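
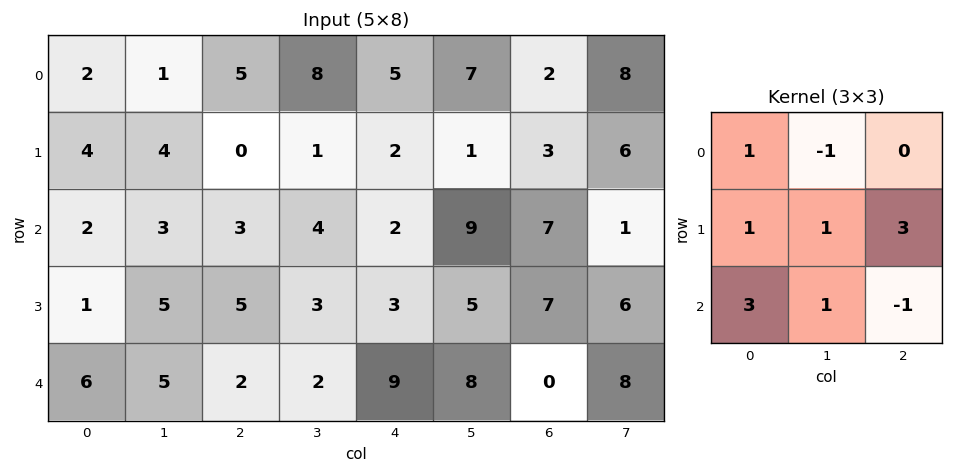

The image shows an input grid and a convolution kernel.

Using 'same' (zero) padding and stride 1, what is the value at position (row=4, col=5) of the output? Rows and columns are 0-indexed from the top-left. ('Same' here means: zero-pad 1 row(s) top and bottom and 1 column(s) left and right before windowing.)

The receptive field on the zero-padded input at this output position is [3 5 7 / 9 8 0 / 0 0 0]. Elementwise product with the kernel and sum: 3·1 + 5·-1 + 9·1 + 8·1 + 0·3 + 0·3 + 0·1 + 0·-1.

15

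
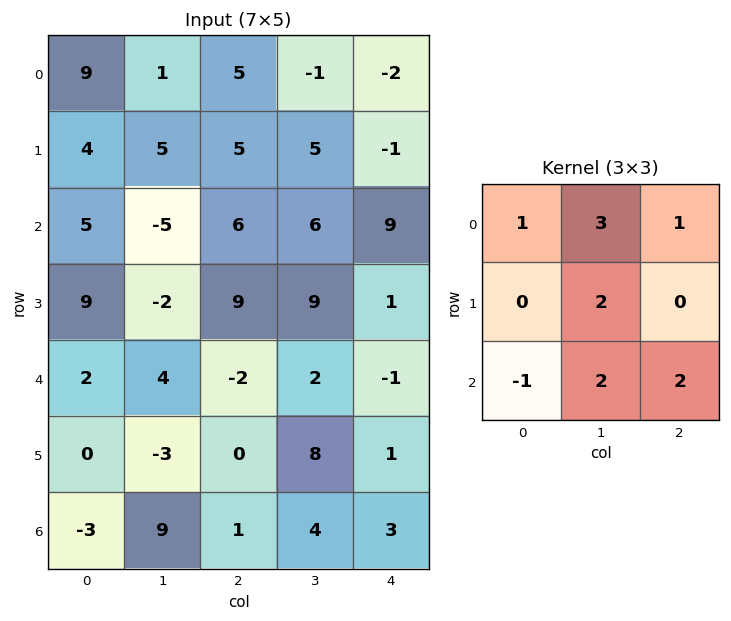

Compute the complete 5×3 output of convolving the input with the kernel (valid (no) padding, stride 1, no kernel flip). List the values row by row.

Output[0,0]: The receptive field on the input at this output position is [9 1 5 / 4 5 5 / 5 -5 6]. Elementwise product with the kernel and sum: 9·1 + 1·3 + 5·1 + 5·2 + 5·-1 + -5·2 + 6·2.
Output[0,1]: The receptive field on the input at this output position is [1 5 -1 / 5 5 5 / -5 6 6]. Elementwise product with the kernel and sum: 1·1 + 5·3 + -1·1 + 5·2 + -5·-1 + 6·2 + 6·2.

24 54 34
19 75 42
-6 33 55
14 49 59
29 1 32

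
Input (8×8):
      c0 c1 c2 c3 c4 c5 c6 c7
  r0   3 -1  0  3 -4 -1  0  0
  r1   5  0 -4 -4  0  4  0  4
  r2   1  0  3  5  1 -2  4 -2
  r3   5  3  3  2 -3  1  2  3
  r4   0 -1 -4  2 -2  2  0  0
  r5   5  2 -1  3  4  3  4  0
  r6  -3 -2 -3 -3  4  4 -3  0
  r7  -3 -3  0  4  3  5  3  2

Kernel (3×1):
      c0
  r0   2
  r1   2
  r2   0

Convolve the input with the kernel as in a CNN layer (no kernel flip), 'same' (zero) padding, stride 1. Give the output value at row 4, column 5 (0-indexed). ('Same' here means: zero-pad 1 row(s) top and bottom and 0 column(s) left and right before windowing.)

The receptive field on the zero-padded input at this output position is [1 / 2 / 3]. Elementwise product with the kernel and sum: 1·2 + 2·2.

6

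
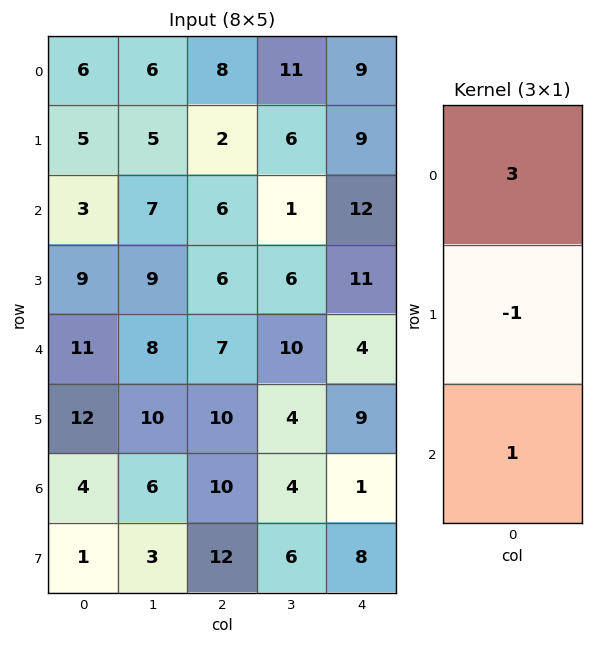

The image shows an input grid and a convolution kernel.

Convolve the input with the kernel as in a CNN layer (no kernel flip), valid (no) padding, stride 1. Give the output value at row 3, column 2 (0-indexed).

21

The receptive field on the input at this output position is [6 / 7 / 10]. Elementwise product with the kernel and sum: 6·3 + 7·-1 + 10·1.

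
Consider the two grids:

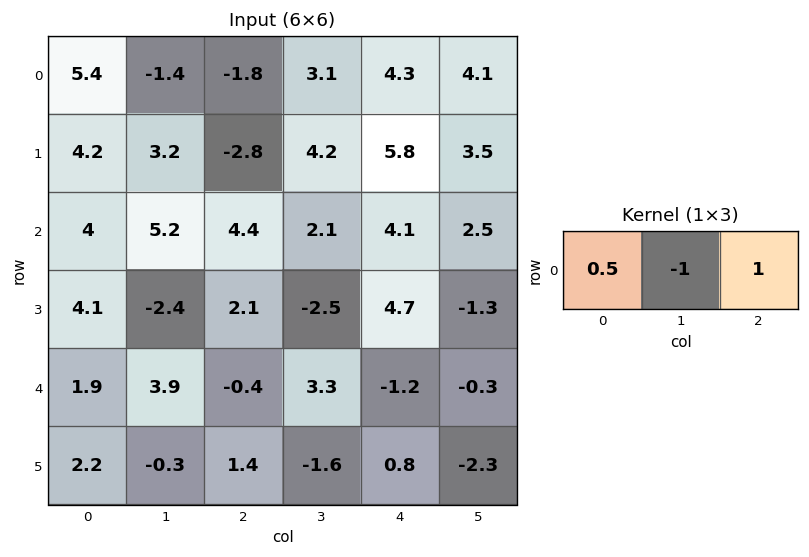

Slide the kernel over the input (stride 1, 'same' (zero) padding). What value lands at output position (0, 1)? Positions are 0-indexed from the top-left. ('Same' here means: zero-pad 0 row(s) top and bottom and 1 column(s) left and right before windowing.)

The receptive field on the zero-padded input at this output position is [5.4 -1.4 -1.8]. Elementwise product with the kernel and sum: 5.4·0.5 + -1.4·-1 + -1.8·1.

2.3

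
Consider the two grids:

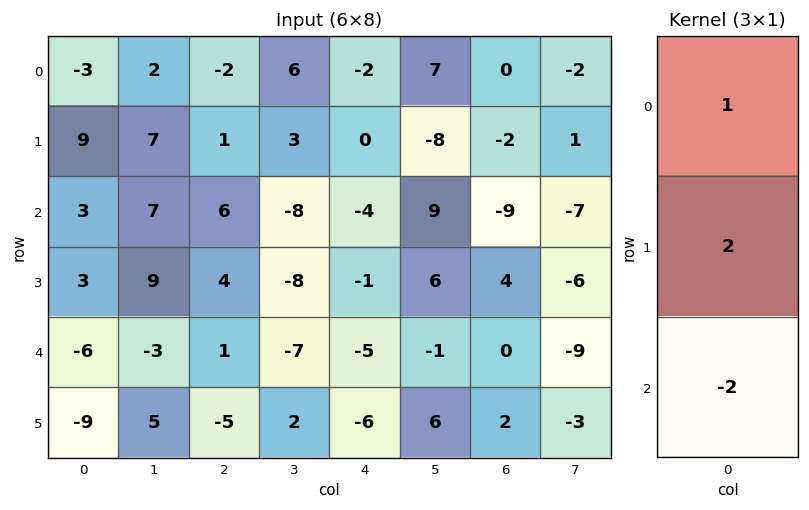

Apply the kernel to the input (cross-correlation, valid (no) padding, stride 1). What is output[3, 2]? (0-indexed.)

The receptive field on the input at this output position is [4 / 1 / -5]. Elementwise product with the kernel and sum: 4·1 + 1·2 + -5·-2.

16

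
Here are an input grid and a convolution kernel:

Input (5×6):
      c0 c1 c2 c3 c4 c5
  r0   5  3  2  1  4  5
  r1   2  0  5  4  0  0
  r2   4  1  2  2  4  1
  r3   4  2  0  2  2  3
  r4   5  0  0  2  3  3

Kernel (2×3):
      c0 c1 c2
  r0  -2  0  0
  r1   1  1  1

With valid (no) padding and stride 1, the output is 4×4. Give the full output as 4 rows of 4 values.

-3 3 5 2
3 5 -2 -1
-2 2 0 3
-3 -2 5 4

Output[0,0]: The receptive field on the input at this output position is [5 3 2 / 2 0 5]. Elementwise product with the kernel and sum: 5·-2 + 2·1 + 0·1 + 5·1.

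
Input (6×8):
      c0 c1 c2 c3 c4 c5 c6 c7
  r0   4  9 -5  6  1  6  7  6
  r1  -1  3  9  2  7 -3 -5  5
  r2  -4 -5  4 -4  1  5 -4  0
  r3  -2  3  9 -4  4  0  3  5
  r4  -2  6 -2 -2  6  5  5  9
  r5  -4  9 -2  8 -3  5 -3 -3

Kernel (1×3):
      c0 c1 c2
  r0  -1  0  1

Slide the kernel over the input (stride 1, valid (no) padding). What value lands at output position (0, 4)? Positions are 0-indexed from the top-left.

6

The receptive field on the input at this output position is [1 6 7]. Elementwise product with the kernel and sum: 1·-1 + 7·1.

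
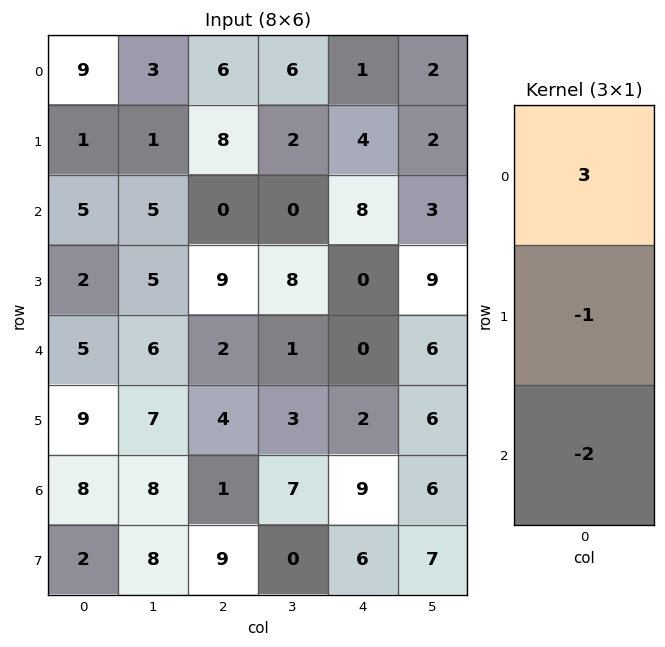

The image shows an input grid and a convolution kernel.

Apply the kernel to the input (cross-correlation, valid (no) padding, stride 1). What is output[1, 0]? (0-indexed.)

-6

The receptive field on the input at this output position is [1 / 5 / 2]. Elementwise product with the kernel and sum: 1·3 + 5·-1 + 2·-2.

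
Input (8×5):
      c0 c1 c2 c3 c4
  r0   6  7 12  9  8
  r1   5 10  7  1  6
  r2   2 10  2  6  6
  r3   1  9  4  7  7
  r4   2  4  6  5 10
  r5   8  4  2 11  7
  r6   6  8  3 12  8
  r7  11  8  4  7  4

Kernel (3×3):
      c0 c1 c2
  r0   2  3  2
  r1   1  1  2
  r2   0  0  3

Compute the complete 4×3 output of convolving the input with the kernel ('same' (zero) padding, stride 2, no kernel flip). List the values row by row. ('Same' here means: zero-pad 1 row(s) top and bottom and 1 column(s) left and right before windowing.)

50 40 17
84 88 32
43 97 50
78 92 63

Output[0,0]: The receptive field on the zero-padded input at this output position is [0 0 0 / 0 6 7 / 0 5 10]. Elementwise product with the kernel and sum: 0·2 + 0·3 + 0·2 + 0·1 + 6·1 + 7·2 + 10·3.
Output[0,1]: The receptive field on the zero-padded input at this output position is [0 0 0 / 7 12 9 / 10 7 1]. Elementwise product with the kernel and sum: 0·2 + 0·3 + 0·2 + 7·1 + 12·1 + 9·2 + 1·3.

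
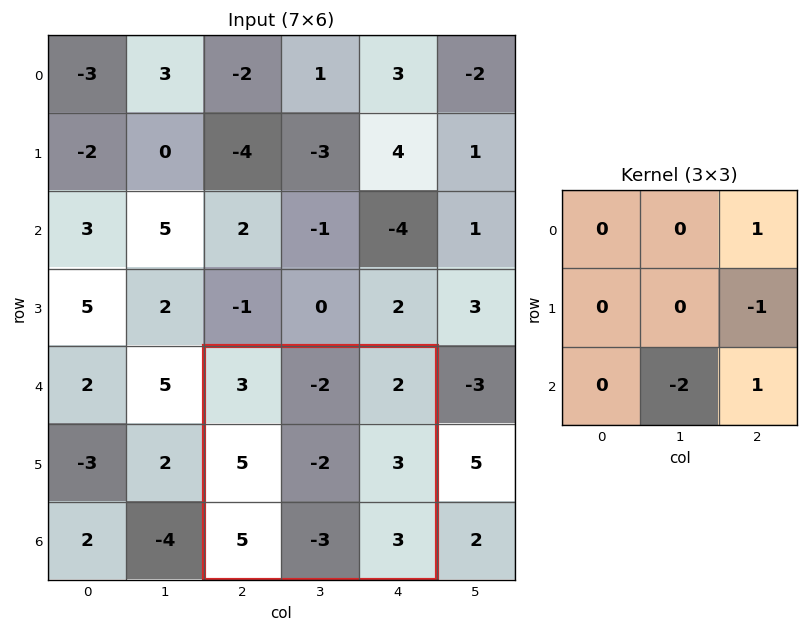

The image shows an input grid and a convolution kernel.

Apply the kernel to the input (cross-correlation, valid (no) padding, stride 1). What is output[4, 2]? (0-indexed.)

8

The receptive field on the input at this output position is [3 -2 2 / 5 -2 3 / 5 -3 3]. Elementwise product with the kernel and sum: 2·1 + 3·-1 + -3·-2 + 3·1.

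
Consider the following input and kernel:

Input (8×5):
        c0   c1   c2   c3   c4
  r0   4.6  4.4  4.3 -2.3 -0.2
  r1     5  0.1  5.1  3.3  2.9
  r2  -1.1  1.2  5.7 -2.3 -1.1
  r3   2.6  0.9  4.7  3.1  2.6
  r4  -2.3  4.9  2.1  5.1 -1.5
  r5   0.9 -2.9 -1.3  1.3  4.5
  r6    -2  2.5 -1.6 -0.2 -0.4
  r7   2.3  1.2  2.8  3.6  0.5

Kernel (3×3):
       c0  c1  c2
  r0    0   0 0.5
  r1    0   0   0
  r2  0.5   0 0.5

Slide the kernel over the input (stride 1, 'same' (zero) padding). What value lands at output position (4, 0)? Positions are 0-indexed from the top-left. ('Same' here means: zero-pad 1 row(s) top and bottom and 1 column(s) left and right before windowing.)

The receptive field on the zero-padded input at this output position is [0 2.6 0.9 / 0 -2.3 4.9 / 0 0.9 -2.9]. Elementwise product with the kernel and sum: 0.9·0.5 + 0·0.5 + -2.9·0.5.

-1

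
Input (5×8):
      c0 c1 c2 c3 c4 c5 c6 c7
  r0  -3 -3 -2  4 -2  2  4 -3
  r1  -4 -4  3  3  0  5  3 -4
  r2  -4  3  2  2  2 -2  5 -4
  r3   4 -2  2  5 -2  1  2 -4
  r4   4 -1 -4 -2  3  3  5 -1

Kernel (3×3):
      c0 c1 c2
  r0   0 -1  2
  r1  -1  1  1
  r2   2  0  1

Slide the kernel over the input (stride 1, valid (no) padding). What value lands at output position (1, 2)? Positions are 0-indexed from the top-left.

The receptive field on the input at this output position is [3 3 0 / 2 2 2 / 2 5 -2]. Elementwise product with the kernel and sum: 3·-1 + 0·2 + 2·-1 + 2·1 + 2·1 + 2·2 + -2·1.

1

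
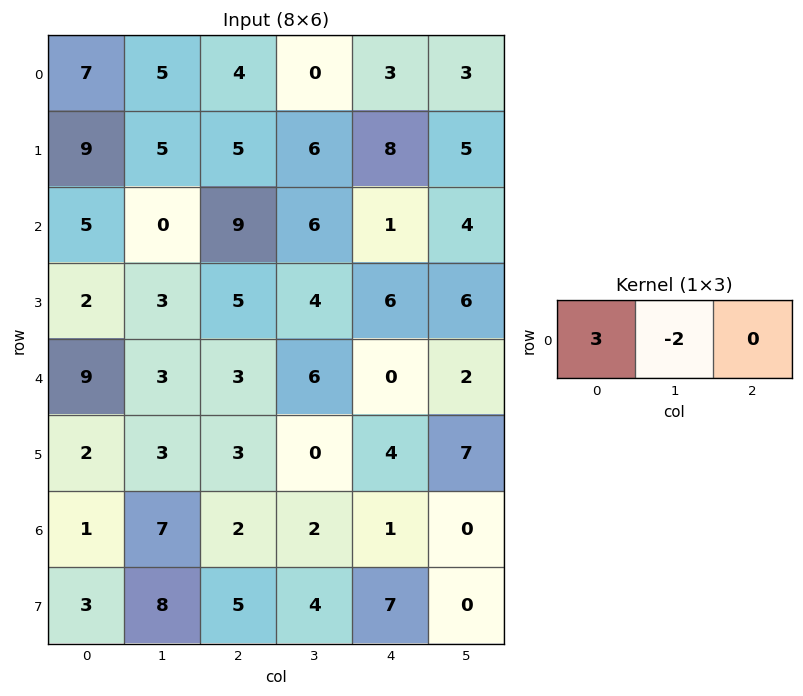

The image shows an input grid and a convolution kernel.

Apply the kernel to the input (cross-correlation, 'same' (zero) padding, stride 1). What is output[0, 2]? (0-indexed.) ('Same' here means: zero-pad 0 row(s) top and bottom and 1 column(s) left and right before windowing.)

The receptive field on the zero-padded input at this output position is [5 4 0]. Elementwise product with the kernel and sum: 5·3 + 4·-2.

7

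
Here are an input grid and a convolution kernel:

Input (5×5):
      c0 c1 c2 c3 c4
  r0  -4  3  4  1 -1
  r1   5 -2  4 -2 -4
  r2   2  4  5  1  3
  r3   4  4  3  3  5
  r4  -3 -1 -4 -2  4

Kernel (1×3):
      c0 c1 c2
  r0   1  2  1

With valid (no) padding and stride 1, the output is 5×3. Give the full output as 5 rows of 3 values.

6 12 5
5 4 -4
15 15 10
15 13 14
-9 -11 -4

Output[0,0]: The receptive field on the input at this output position is [-4 3 4]. Elementwise product with the kernel and sum: -4·1 + 3·2 + 4·1.
Output[0,1]: The receptive field on the input at this output position is [3 4 1]. Elementwise product with the kernel and sum: 3·1 + 4·2 + 1·1.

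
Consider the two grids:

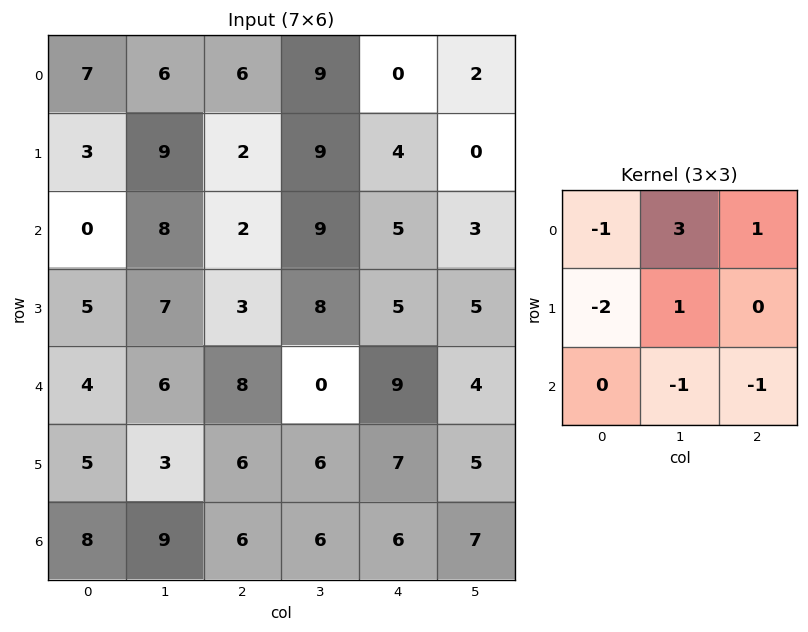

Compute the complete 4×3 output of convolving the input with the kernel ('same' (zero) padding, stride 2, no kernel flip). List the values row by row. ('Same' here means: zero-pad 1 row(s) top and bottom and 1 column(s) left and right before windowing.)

Output[0,0]: The receptive field on the zero-padded input at this output position is [0 0 0 / 0 7 6 / 0 3 9]. Elementwise product with the kernel and sum: 0·-1 + 0·3 + 0·1 + 0·-2 + 7·1 + 3·-1 + 9·-1.

-5 -17 -22
6 -19 -20
18 -6 9
26 9 14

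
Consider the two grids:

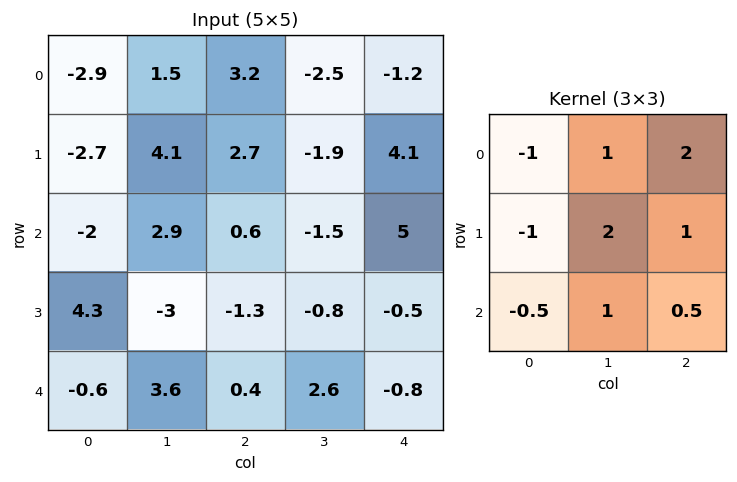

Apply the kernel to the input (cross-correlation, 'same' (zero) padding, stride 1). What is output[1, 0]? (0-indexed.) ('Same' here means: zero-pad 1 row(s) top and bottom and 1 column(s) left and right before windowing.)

The receptive field on the zero-padded input at this output position is [0 -2.9 1.5 / 0 -2.7 4.1 / 0 -2 2.9]. Elementwise product with the kernel and sum: 0·-1 + -2.9·1 + 1.5·2 + 0·-1 + -2.7·2 + 4.1·1 + 0·-0.5 + -2·1 + 2.9·0.5.

-1.75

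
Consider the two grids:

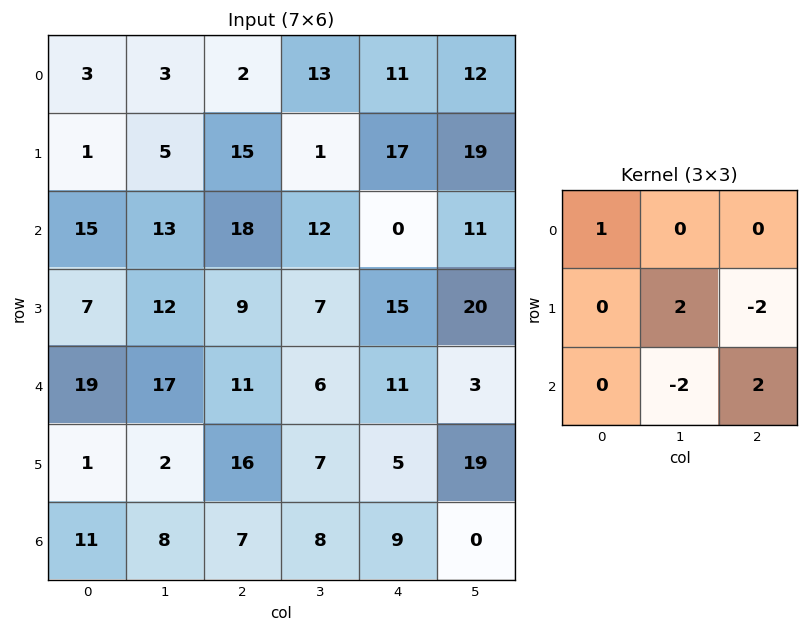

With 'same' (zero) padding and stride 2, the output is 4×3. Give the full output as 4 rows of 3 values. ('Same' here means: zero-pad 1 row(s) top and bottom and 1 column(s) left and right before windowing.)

Output[0,0]: The receptive field on the zero-padded input at this output position is [0 0 0 / 0 3 3 / 0 1 5]. Elementwise product with the kernel and sum: 0·1 + 3·2 + 3·-2 + 1·-2 + 5·2.
Output[0,1]: The receptive field on the zero-padded input at this output position is [0 0 0 / 3 2 13 / 5 15 1]. Elementwise product with the kernel and sum: 0·1 + 2·2 + 13·-2 + 15·-2 + 1·2.

8 -50 2
14 13 -11
6 4 51
6 0 25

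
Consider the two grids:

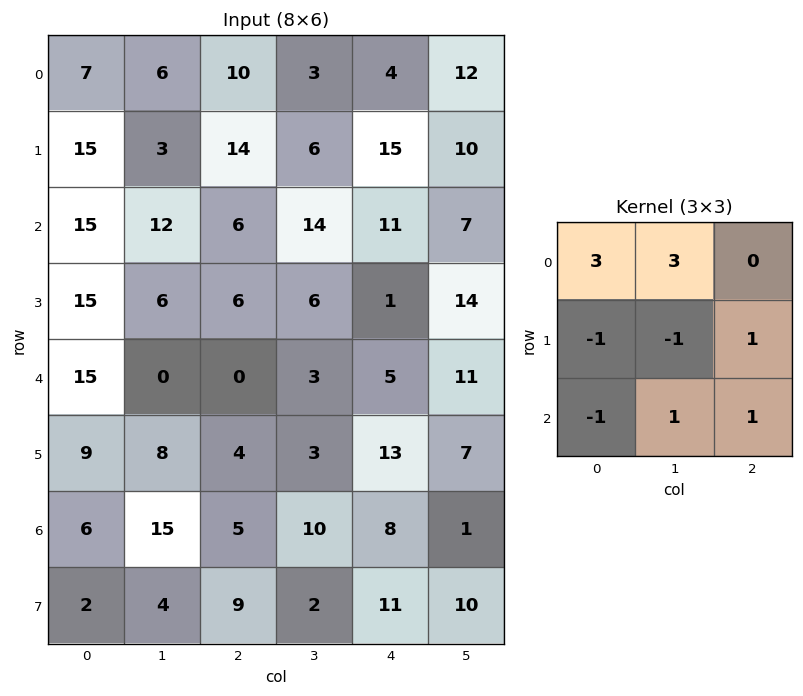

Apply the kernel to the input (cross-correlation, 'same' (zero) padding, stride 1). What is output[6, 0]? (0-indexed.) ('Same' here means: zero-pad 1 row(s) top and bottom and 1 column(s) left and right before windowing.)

42

The receptive field on the zero-padded input at this output position is [0 9 8 / 0 6 15 / 0 2 4]. Elementwise product with the kernel and sum: 0·3 + 9·3 + 0·-1 + 6·-1 + 15·1 + 0·-1 + 2·1 + 4·1.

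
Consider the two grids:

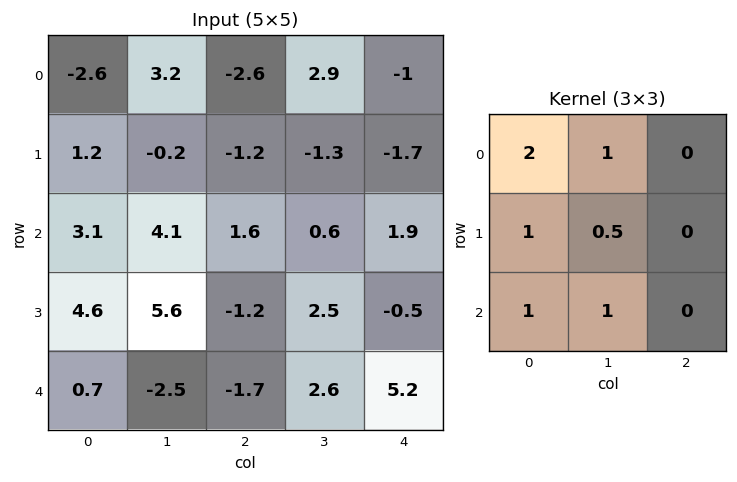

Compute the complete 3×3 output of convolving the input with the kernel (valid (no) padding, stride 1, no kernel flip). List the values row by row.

6.3 8.7 -1.95
17.55 7.7 -0.5
15.9 10.6 4.75

Output[0,0]: The receptive field on the input at this output position is [-2.6 3.2 -2.6 / 1.2 -0.2 -1.2 / 3.1 4.1 1.6]. Elementwise product with the kernel and sum: -2.6·2 + 3.2·1 + 1.2·1 + -0.2·0.5 + 3.1·1 + 4.1·1.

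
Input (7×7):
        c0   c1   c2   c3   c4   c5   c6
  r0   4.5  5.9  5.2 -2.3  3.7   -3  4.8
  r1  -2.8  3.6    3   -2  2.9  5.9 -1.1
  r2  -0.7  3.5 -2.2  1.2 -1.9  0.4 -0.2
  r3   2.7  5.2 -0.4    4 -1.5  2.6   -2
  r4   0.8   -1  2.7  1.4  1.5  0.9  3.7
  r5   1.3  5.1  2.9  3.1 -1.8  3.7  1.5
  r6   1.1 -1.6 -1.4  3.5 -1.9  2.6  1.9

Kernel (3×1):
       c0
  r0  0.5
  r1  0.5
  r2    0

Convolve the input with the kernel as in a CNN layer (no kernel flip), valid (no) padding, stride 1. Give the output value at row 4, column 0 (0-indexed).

1.05

The receptive field on the input at this output position is [0.8 / 1.3 / 1.1]. Elementwise product with the kernel and sum: 0.8·0.5 + 1.3·0.5.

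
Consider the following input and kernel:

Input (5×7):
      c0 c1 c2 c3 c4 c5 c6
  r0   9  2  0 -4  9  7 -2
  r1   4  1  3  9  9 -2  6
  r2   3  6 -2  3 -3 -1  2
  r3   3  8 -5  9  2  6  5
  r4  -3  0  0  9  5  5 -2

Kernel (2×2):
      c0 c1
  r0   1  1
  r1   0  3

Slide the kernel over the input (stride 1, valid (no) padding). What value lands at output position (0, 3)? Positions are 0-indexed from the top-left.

32

The receptive field on the input at this output position is [-4 9 / 9 9]. Elementwise product with the kernel and sum: -4·1 + 9·1 + 9·3.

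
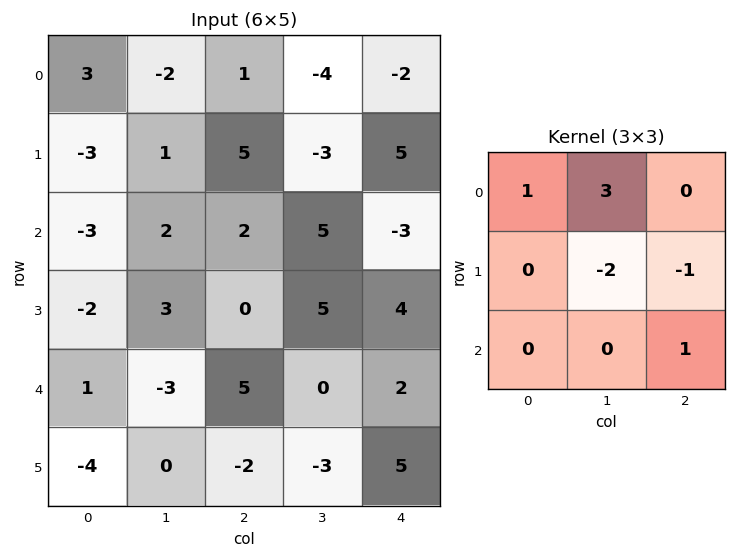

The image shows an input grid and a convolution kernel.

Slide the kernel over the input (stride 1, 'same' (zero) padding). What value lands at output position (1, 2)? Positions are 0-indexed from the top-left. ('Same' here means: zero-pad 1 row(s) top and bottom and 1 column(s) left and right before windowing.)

The receptive field on the zero-padded input at this output position is [-2 1 -4 / 1 5 -3 / 2 2 5]. Elementwise product with the kernel and sum: -2·1 + 1·3 + 5·-2 + -3·-1 + 5·1.

-1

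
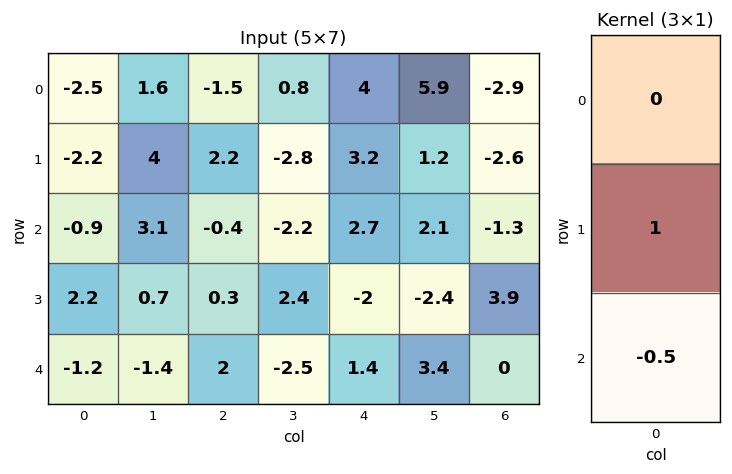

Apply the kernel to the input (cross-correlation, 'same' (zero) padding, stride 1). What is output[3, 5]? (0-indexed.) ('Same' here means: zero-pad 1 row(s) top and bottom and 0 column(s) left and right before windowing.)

-4.1

The receptive field on the zero-padded input at this output position is [2.1 / -2.4 / 3.4]. Elementwise product with the kernel and sum: -2.4·1 + 3.4·-0.5.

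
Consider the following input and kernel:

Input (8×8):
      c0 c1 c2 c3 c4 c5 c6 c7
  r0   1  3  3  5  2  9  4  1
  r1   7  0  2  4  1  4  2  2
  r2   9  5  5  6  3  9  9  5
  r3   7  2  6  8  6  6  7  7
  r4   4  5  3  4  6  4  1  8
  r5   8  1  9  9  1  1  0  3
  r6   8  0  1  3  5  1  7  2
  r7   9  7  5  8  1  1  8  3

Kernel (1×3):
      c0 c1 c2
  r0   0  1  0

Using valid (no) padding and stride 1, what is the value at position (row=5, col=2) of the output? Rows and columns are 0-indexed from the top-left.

9

The receptive field on the input at this output position is [9 9 1]. Elementwise product with the kernel and sum: 9·1.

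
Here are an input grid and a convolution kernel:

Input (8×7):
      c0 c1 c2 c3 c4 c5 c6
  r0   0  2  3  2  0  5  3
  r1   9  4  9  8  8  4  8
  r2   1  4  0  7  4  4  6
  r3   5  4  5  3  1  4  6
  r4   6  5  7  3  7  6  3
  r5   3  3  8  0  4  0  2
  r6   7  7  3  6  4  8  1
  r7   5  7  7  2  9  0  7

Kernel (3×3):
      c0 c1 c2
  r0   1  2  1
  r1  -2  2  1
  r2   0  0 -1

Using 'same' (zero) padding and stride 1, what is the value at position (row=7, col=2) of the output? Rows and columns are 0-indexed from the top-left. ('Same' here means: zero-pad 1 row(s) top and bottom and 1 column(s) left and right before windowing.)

21

The receptive field on the zero-padded input at this output position is [7 3 6 / 7 7 2 / 0 0 0]. Elementwise product with the kernel and sum: 7·1 + 3·2 + 6·1 + 7·-2 + 7·2 + 2·1 + 0·-1.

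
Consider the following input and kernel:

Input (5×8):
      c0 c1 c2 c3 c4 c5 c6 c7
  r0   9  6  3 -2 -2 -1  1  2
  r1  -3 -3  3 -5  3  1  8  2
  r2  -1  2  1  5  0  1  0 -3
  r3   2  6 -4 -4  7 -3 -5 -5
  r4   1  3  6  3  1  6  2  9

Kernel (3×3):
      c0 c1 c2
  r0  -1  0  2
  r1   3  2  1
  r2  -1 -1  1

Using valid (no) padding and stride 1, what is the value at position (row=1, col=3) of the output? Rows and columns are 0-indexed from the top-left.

The receptive field on the input at this output position is [-5 3 1 / 5 0 1 / -4 7 -3]. Elementwise product with the kernel and sum: -5·-1 + 1·2 + 5·3 + 0·2 + 1·1 + -4·-1 + 7·-1 + -3·1.

17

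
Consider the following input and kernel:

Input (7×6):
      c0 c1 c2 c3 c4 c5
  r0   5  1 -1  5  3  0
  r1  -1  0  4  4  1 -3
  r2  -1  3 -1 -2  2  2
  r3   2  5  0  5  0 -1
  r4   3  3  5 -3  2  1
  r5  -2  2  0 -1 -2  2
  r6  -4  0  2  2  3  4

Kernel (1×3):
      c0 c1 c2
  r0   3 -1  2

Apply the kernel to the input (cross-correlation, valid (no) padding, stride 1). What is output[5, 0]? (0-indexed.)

-8

The receptive field on the input at this output position is [-2 2 0]. Elementwise product with the kernel and sum: -2·3 + 2·-1 + 0·2.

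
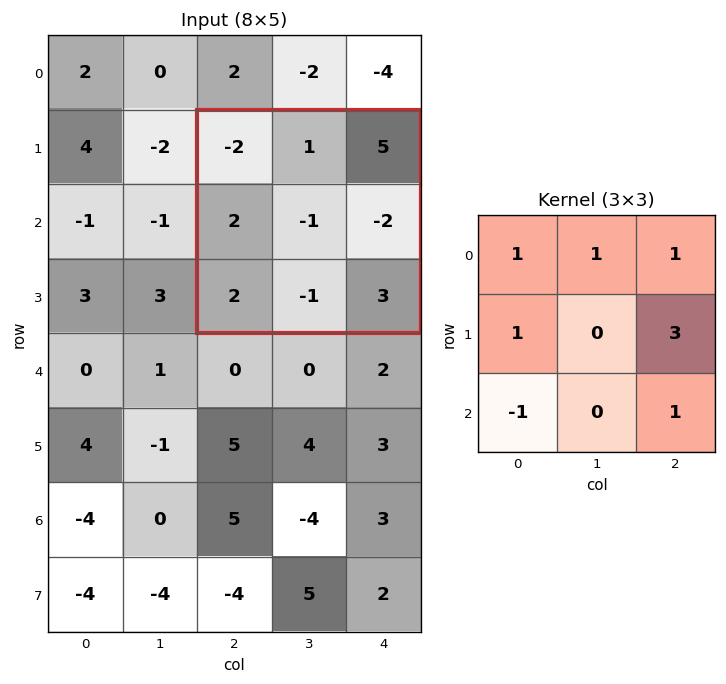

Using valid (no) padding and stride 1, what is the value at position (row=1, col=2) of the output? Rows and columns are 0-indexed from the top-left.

The receptive field on the input at this output position is [-2 1 5 / 2 -1 -2 / 2 -1 3]. Elementwise product with the kernel and sum: -2·1 + 1·1 + 5·1 + 2·1 + -2·3 + 2·-1 + 3·1.

1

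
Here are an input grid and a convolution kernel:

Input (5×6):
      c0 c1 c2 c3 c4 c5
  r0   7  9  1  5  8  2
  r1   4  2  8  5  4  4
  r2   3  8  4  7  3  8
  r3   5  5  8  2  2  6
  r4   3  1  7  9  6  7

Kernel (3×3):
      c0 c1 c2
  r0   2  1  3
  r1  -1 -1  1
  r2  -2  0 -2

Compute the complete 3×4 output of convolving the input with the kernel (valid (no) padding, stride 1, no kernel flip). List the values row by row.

Output[0,0]: The receptive field on the input at this output position is [7 9 1 / 4 2 8 / 3 8 4]. Elementwise product with the kernel and sum: 7·2 + 9·1 + 1·3 + 4·-1 + 2·-1 + 8·1 + 3·-2 + 4·-2.

14 -1 8 -11
1 8 5 8
4 10 -10 11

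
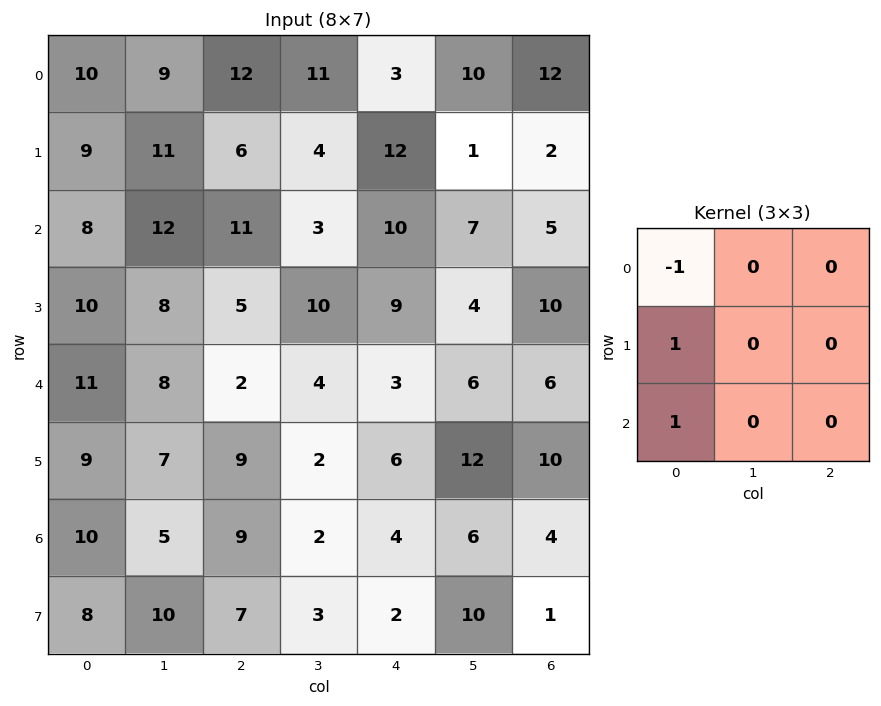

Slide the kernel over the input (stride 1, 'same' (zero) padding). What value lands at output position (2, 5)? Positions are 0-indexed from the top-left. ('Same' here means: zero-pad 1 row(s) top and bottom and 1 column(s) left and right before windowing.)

7

The receptive field on the zero-padded input at this output position is [12 1 2 / 10 7 5 / 9 4 10]. Elementwise product with the kernel and sum: 12·-1 + 10·1 + 9·1.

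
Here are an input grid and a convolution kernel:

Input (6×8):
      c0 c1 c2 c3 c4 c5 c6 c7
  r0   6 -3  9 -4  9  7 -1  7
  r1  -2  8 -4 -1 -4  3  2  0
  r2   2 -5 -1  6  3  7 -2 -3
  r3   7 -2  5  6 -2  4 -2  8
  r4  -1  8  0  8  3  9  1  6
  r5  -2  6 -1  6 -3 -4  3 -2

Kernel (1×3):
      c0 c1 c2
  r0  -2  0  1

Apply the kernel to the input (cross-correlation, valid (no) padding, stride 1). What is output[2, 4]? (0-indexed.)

The receptive field on the input at this output position is [3 7 -2]. Elementwise product with the kernel and sum: 3·-2 + -2·1.

-8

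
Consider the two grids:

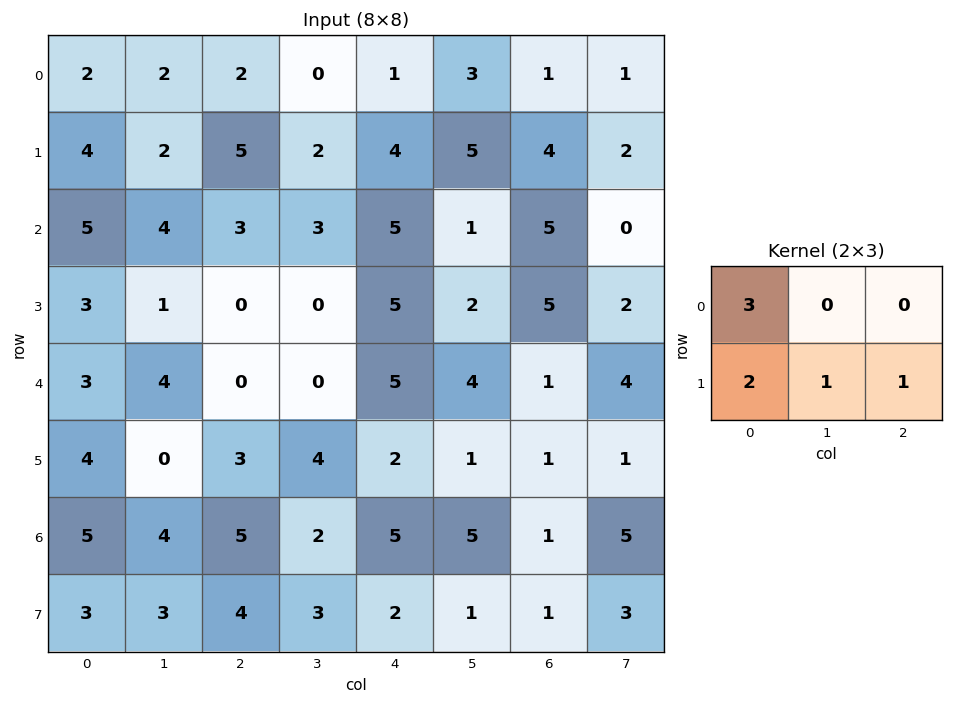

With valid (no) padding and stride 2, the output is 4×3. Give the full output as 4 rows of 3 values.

21 22 20
22 14 32
20 12 21
28 28 21

Output[0,0]: The receptive field on the input at this output position is [2 2 2 / 4 2 5]. Elementwise product with the kernel and sum: 2·3 + 4·2 + 2·1 + 5·1.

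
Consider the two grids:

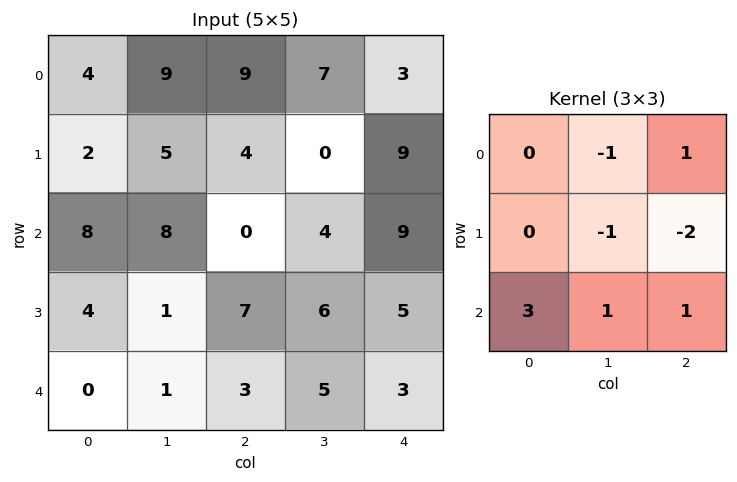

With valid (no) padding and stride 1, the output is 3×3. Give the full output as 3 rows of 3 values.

19 22 -9
11 4 19
-19 -4 6

Output[0,0]: The receptive field on the input at this output position is [4 9 9 / 2 5 4 / 8 8 0]. Elementwise product with the kernel and sum: 9·-1 + 9·1 + 5·-1 + 4·-2 + 8·3 + 8·1 + 0·1.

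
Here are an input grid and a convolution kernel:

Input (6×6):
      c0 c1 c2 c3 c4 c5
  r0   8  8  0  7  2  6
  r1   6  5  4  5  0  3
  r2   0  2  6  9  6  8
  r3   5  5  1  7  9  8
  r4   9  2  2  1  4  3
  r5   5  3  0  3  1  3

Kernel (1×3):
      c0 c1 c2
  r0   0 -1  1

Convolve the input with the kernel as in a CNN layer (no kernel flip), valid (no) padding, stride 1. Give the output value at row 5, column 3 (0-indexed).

2

The receptive field on the input at this output position is [3 1 3]. Elementwise product with the kernel and sum: 1·-1 + 3·1.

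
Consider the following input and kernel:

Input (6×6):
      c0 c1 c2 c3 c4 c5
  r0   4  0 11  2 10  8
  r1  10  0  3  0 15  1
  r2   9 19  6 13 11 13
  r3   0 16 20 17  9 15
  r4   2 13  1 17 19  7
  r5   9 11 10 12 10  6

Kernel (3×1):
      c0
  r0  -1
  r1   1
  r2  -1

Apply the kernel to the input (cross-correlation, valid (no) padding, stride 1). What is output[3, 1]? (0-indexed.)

The receptive field on the input at this output position is [16 / 13 / 11]. Elementwise product with the kernel and sum: 16·-1 + 13·1 + 11·-1.

-14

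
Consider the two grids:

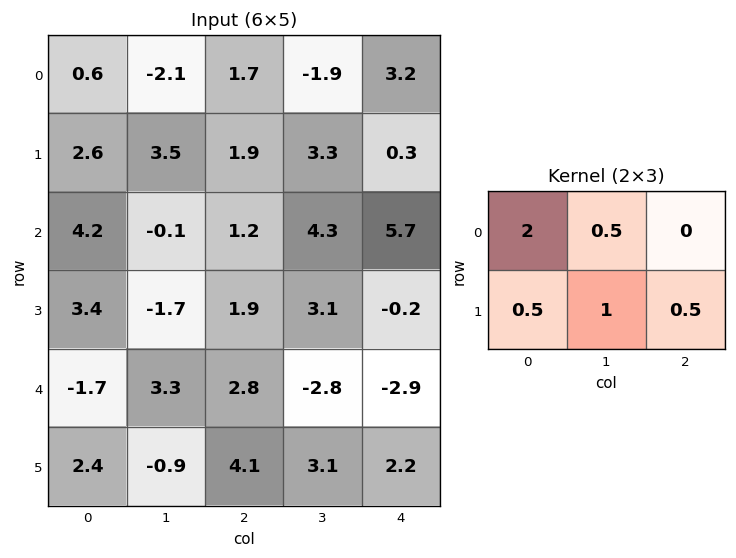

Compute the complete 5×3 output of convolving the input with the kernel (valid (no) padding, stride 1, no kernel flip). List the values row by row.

Output[0,0]: The receptive field on the input at this output position is [0.6 -2.1 1.7 / 2.6 3.5 1.9]. Elementwise product with the kernel and sum: 0.6·2 + -2.1·0.5 + 2.6·0.5 + 3.5·1 + 1.9·0.5.

5.9 1.95 6.85
9.55 11.25 13.2
9.3 3 8.5
9.8 0.6 2.5
0.6 13.2 10.45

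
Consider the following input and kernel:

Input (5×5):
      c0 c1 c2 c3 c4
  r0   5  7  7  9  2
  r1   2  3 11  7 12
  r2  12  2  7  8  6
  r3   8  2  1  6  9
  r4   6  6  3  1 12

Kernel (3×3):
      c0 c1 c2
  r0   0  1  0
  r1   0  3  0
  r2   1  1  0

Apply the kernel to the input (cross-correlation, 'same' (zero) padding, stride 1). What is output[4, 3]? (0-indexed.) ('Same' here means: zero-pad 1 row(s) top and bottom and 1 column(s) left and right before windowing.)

9

The receptive field on the zero-padded input at this output position is [1 6 9 / 3 1 12 / 0 0 0]. Elementwise product with the kernel and sum: 6·1 + 1·3 + 0·1 + 0·1.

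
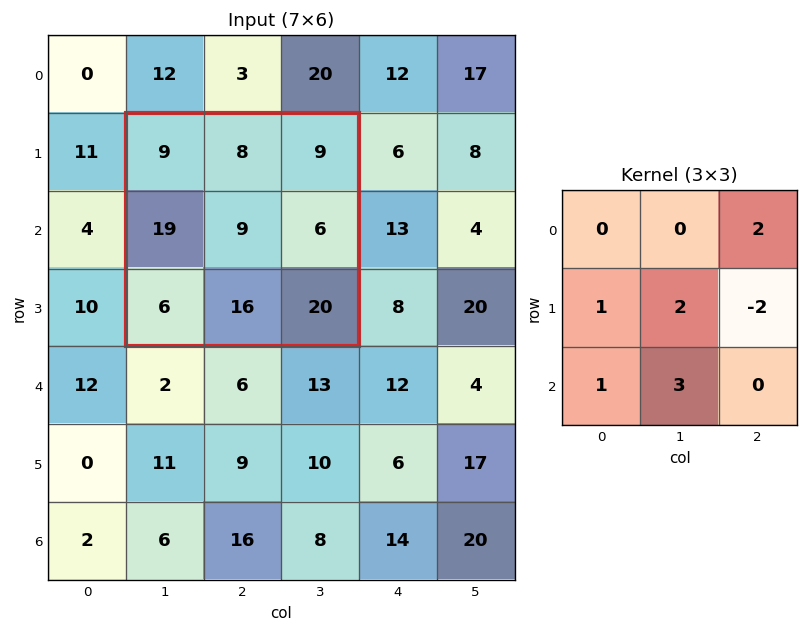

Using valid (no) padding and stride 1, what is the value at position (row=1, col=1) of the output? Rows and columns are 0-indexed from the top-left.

The receptive field on the input at this output position is [9 8 9 / 19 9 6 / 6 16 20]. Elementwise product with the kernel and sum: 9·2 + 19·1 + 9·2 + 6·-2 + 6·1 + 16·3.

97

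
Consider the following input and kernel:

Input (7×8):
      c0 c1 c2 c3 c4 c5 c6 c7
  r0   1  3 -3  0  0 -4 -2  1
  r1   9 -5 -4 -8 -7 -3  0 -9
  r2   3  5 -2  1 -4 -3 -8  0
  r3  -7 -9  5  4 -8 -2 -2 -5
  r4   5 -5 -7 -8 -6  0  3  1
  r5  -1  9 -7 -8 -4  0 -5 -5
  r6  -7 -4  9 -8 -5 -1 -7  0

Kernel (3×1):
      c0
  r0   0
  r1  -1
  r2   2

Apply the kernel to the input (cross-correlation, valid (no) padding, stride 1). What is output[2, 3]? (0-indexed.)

-20

The receptive field on the input at this output position is [1 / 4 / -8]. Elementwise product with the kernel and sum: 4·-1 + -8·2.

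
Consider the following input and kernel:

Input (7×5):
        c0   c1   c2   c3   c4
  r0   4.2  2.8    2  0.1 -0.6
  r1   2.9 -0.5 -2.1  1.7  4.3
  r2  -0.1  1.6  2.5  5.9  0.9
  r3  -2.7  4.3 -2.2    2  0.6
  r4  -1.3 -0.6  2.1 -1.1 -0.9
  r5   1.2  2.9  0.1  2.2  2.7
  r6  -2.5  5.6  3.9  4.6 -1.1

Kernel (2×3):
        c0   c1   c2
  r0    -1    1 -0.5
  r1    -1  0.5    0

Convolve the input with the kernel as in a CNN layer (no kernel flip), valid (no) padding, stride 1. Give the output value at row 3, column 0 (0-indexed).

9.1

The receptive field on the input at this output position is [-2.7 4.3 -2.2 / -1.3 -0.6 2.1]. Elementwise product with the kernel and sum: -2.7·-1 + 4.3·1 + -2.2·-0.5 + -1.3·-1 + -0.6·0.5.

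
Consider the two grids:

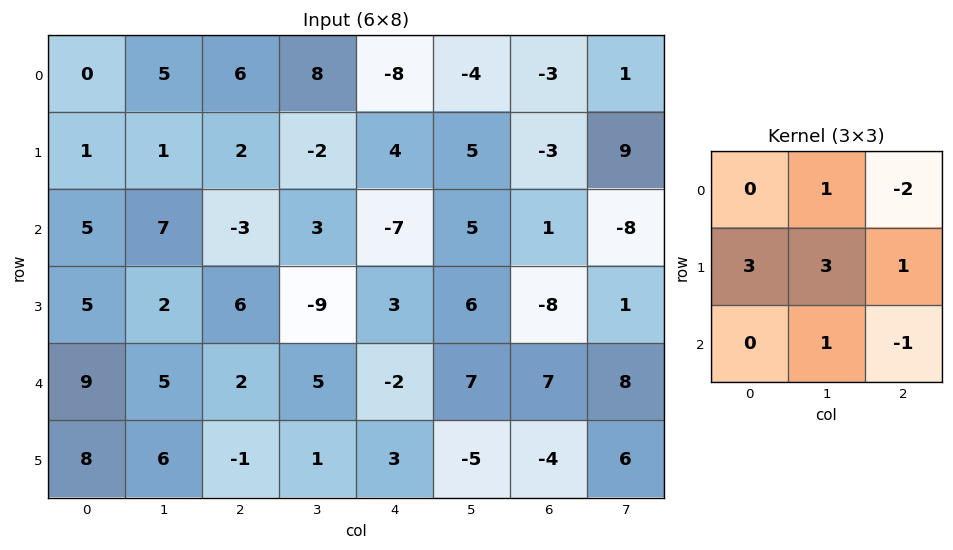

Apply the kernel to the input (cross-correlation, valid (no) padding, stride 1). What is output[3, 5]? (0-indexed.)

30

The receptive field on the input at this output position is [6 -8 1 / 7 7 8 / -5 -4 6]. Elementwise product with the kernel and sum: -8·1 + 1·-2 + 7·3 + 7·3 + 8·1 + -4·1 + 6·-1.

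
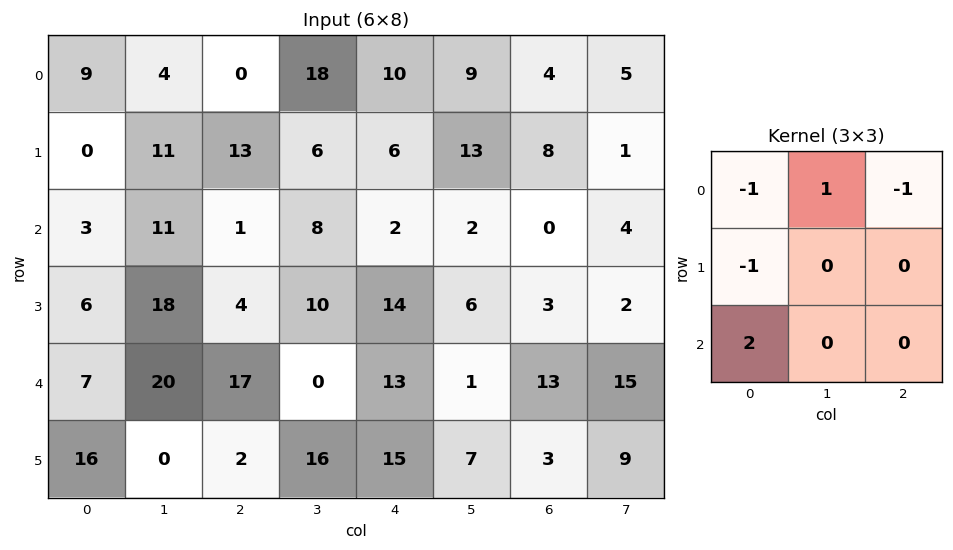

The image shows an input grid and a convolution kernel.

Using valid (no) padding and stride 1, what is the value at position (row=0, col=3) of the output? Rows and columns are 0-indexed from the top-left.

The receptive field on the input at this output position is [18 10 9 / 6 6 13 / 8 2 2]. Elementwise product with the kernel and sum: 18·-1 + 10·1 + 9·-1 + 6·-1 + 8·2.

-7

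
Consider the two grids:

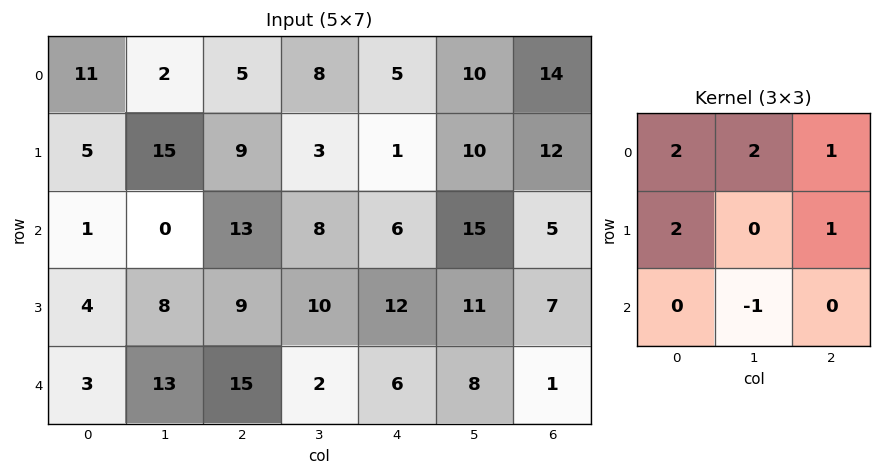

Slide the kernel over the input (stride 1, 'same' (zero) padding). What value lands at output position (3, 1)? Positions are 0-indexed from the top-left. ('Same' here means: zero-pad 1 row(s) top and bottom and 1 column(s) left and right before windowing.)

The receptive field on the zero-padded input at this output position is [1 0 13 / 4 8 9 / 3 13 15]. Elementwise product with the kernel and sum: 1·2 + 0·2 + 13·1 + 4·2 + 9·1 + 13·-1.

19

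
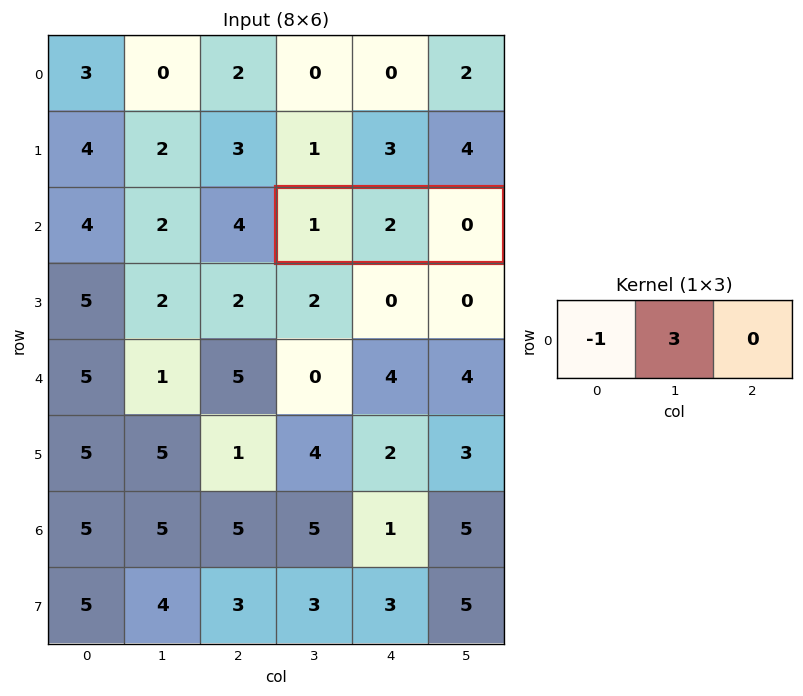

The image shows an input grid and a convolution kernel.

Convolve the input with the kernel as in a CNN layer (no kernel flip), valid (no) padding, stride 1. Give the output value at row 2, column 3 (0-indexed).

The receptive field on the input at this output position is [1 2 0]. Elementwise product with the kernel and sum: 1·-1 + 2·3.

5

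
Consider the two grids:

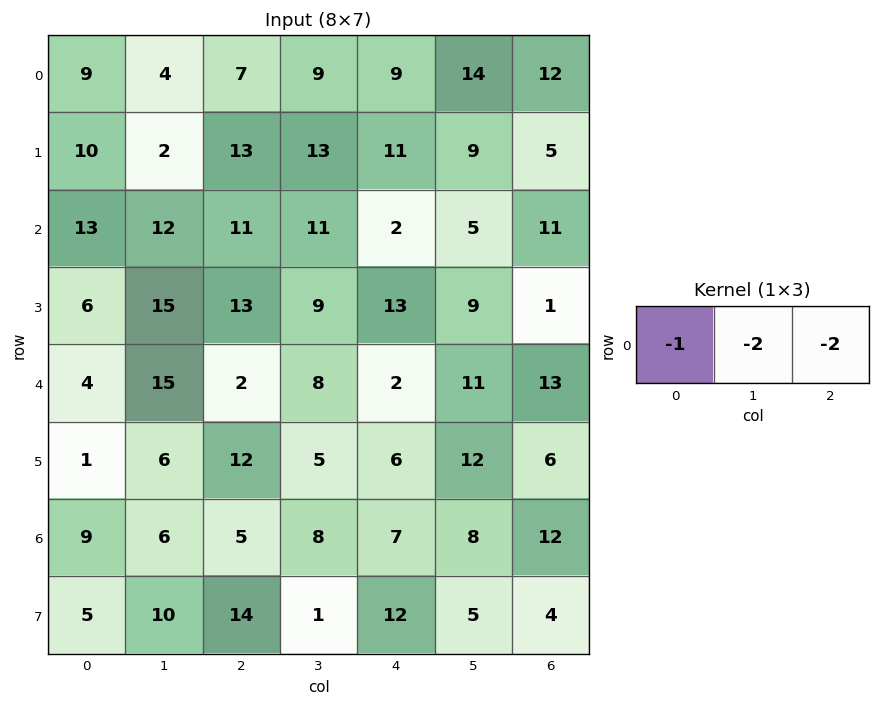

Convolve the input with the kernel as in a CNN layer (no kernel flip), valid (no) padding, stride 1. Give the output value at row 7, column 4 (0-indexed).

-30

The receptive field on the input at this output position is [12 5 4]. Elementwise product with the kernel and sum: 12·-1 + 5·-2 + 4·-2.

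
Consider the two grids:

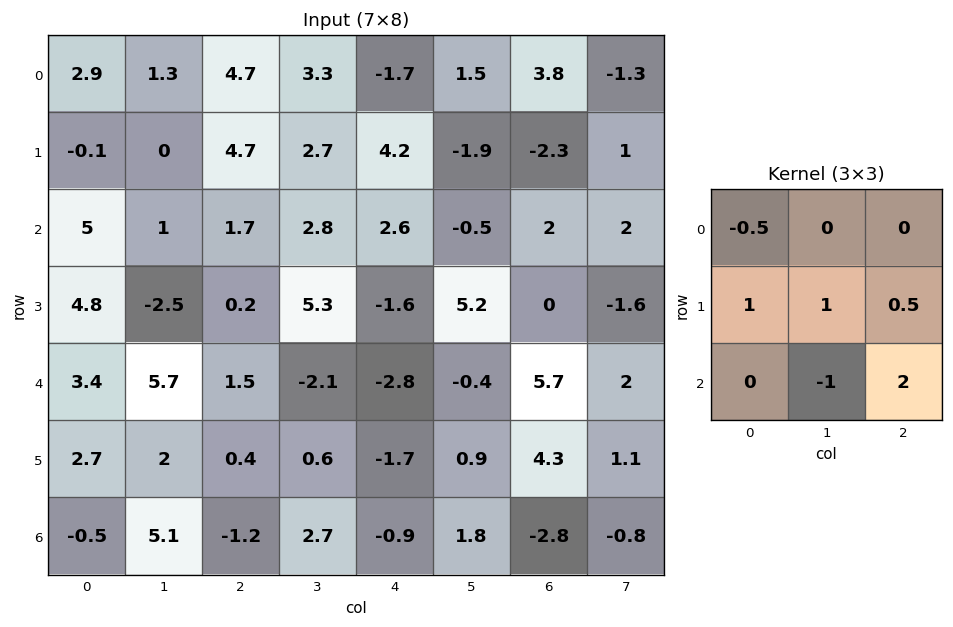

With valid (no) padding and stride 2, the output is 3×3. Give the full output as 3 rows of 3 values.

3.2 9.55 6.5
-2.8 0.35 14.1
-4.3 -5.1 -4.65

Output[0,0]: The receptive field on the input at this output position is [2.9 1.3 4.7 / -0.1 0 4.7 / 5 1 1.7]. Elementwise product with the kernel and sum: 2.9·-0.5 + -0.1·1 + 0·1 + 4.7·0.5 + 1·-1 + 1.7·2.
Output[0,1]: The receptive field on the input at this output position is [4.7 3.3 -1.7 / 4.7 2.7 4.2 / 1.7 2.8 2.6]. Elementwise product with the kernel and sum: 4.7·-0.5 + 4.7·1 + 2.7·1 + 4.2·0.5 + 2.8·-1 + 2.6·2.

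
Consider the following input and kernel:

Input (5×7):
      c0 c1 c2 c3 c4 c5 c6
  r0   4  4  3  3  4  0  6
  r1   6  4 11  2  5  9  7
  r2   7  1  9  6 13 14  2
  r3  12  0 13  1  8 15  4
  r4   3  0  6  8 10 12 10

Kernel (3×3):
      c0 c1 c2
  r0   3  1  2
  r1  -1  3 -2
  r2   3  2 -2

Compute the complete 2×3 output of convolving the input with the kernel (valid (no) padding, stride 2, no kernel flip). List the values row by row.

11 18 95
-1 47 120

Output[0,0]: The receptive field on the input at this output position is [4 4 3 / 6 4 11 / 7 1 9]. Elementwise product with the kernel and sum: 4·3 + 4·1 + 3·2 + 6·-1 + 4·3 + 11·-2 + 7·3 + 1·2 + 9·-2.
Output[0,1]: The receptive field on the input at this output position is [3 3 4 / 11 2 5 / 9 6 13]. Elementwise product with the kernel and sum: 3·3 + 3·1 + 4·2 + 11·-1 + 2·3 + 5·-2 + 9·3 + 6·2 + 13·-2.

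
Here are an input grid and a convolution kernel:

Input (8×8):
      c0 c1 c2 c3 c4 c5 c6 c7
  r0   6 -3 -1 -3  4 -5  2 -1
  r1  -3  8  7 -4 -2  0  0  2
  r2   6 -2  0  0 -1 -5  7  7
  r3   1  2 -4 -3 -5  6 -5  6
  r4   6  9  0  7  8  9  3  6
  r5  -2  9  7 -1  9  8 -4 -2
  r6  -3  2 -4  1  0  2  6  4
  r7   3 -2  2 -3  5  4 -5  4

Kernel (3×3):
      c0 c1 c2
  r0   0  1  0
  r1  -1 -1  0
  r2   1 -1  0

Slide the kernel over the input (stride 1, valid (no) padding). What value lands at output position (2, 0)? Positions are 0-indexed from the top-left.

The receptive field on the input at this output position is [6 -2 0 / 1 2 -4 / 6 9 0]. Elementwise product with the kernel and sum: -2·1 + 1·-1 + 2·-1 + 6·1 + 9·-1.

-8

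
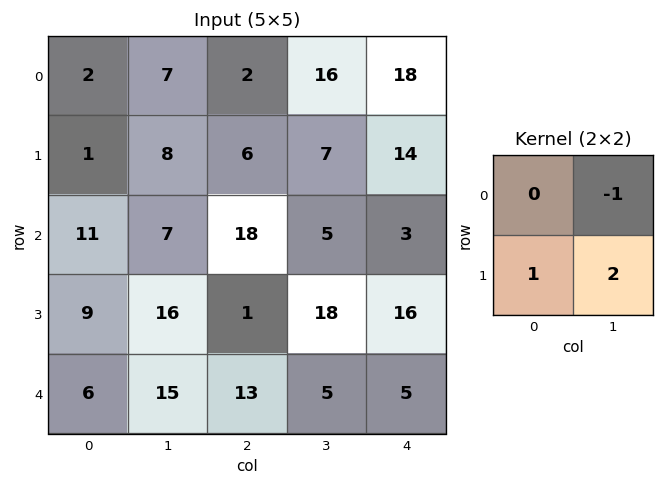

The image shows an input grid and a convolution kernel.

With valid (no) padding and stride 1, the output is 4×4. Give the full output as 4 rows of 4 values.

Output[0,0]: The receptive field on the input at this output position is [2 7 / 1 8]. Elementwise product with the kernel and sum: 7·-1 + 1·1 + 8·2.

10 18 4 17
17 37 21 -3
34 0 32 47
20 40 5 -1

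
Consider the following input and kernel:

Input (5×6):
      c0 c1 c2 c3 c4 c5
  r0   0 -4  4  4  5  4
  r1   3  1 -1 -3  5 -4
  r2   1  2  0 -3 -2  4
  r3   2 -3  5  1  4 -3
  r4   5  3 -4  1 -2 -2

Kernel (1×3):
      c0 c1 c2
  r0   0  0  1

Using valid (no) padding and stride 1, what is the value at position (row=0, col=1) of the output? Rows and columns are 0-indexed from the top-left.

The receptive field on the input at this output position is [-4 4 4]. Elementwise product with the kernel and sum: 4·1.

4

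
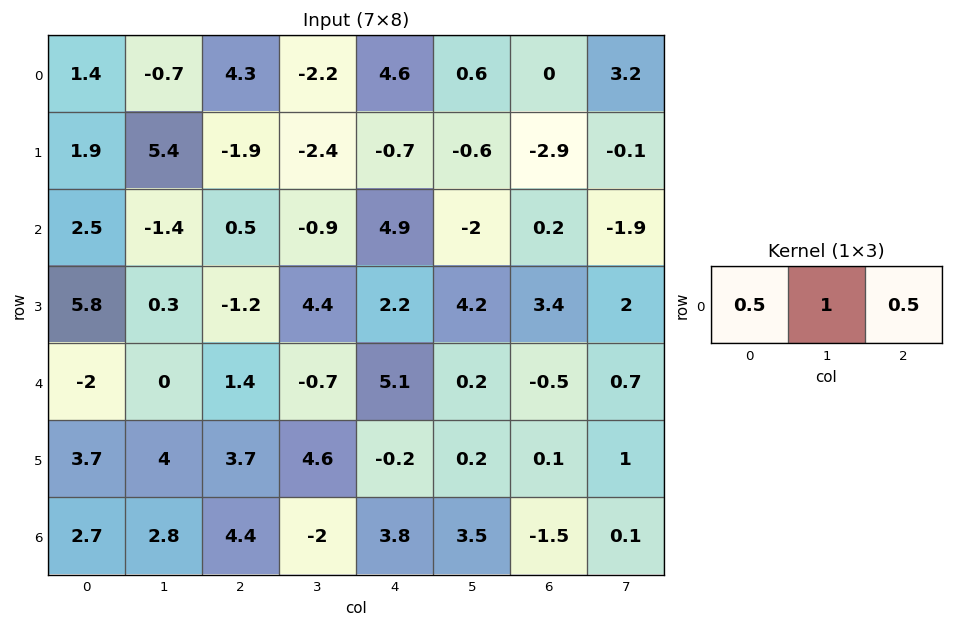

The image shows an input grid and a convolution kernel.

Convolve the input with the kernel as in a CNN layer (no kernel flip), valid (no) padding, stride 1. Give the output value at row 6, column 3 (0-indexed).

The receptive field on the input at this output position is [-2 3.8 3.5]. Elementwise product with the kernel and sum: -2·0.5 + 3.8·1 + 3.5·0.5.

4.55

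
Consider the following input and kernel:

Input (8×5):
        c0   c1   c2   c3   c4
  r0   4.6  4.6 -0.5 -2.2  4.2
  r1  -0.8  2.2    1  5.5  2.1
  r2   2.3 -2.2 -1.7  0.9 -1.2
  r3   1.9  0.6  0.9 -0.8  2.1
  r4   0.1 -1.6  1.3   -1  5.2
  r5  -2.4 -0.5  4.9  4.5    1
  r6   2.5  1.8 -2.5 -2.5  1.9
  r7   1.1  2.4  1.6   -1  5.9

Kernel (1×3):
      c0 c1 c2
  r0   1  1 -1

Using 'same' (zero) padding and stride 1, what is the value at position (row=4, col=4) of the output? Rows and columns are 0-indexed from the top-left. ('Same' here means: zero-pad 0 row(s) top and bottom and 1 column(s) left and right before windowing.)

The receptive field on the zero-padded input at this output position is [-1 5.2 0]. Elementwise product with the kernel and sum: -1·1 + 5.2·1 + 0·-1.

4.2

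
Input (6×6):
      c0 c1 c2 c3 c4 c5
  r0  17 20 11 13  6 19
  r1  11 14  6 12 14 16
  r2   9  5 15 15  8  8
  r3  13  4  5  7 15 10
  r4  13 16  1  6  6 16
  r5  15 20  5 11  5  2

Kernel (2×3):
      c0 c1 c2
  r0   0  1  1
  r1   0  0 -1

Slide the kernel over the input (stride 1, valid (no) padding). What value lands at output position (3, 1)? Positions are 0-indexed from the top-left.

The receptive field on the input at this output position is [4 5 7 / 16 1 6]. Elementwise product with the kernel and sum: 5·1 + 7·1 + 6·-1.

6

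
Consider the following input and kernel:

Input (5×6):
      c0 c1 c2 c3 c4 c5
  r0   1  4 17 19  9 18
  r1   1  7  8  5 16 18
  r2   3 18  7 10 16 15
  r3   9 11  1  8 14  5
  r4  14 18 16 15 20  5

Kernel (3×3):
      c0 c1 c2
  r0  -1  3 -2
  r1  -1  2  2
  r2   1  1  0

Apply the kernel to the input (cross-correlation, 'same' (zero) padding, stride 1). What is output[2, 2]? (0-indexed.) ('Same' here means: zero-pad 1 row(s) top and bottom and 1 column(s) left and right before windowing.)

35

The receptive field on the zero-padded input at this output position is [7 8 5 / 18 7 10 / 11 1 8]. Elementwise product with the kernel and sum: 7·-1 + 8·3 + 5·-2 + 18·-1 + 7·2 + 10·2 + 11·1 + 1·1.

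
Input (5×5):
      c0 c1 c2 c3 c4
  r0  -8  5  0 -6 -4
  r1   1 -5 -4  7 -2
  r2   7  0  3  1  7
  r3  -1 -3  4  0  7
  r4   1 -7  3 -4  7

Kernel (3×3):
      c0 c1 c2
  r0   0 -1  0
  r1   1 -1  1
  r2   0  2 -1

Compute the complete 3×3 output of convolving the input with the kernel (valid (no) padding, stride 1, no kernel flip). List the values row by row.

Output[0,0]: The receptive field on the input at this output position is [-8 5 0 / 1 -5 -4 / 7 0 3]. Elementwise product with the kernel and sum: 5·-1 + 1·1 + -5·-1 + -4·1 + 0·2 + 3·-1.

-6 11 -12
5 10 -5
-11 0 -5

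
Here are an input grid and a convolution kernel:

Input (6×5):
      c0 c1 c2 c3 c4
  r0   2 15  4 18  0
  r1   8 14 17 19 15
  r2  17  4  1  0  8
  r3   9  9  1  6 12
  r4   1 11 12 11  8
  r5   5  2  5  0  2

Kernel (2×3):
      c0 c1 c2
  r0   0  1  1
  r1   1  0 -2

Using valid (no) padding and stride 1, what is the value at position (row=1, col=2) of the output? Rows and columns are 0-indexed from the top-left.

The receptive field on the input at this output position is [17 19 15 / 1 0 8]. Elementwise product with the kernel and sum: 19·1 + 15·1 + 1·1 + 8·-2.

19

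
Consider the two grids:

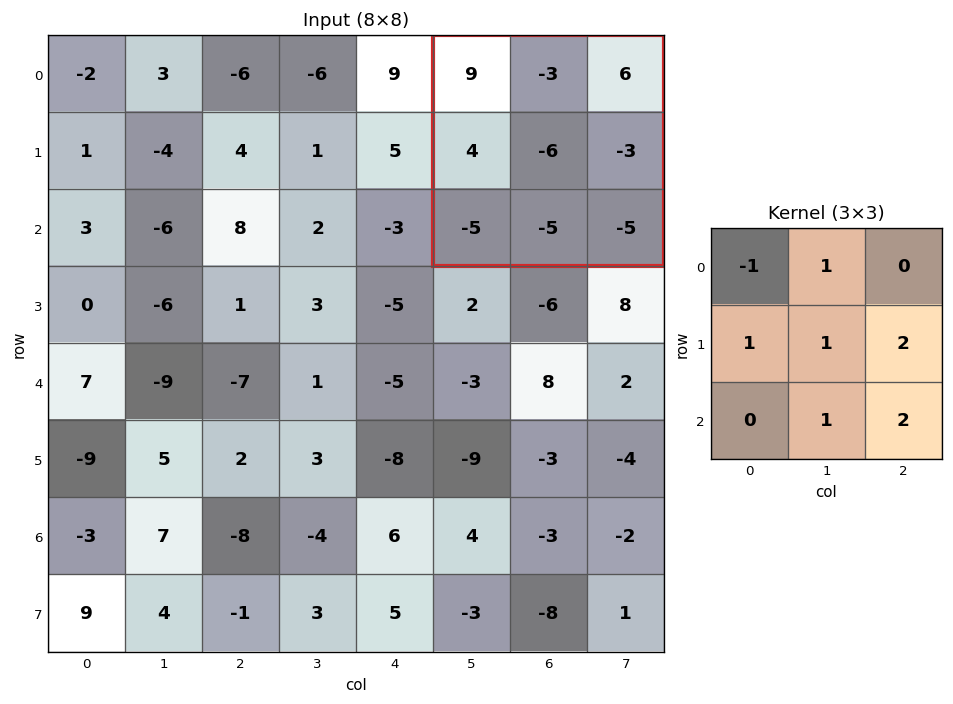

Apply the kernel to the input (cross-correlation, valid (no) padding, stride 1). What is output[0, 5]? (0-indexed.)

-35

The receptive field on the input at this output position is [9 -3 6 / 4 -6 -3 / -5 -5 -5]. Elementwise product with the kernel and sum: 9·-1 + -3·1 + 4·1 + -6·1 + -3·2 + -5·1 + -5·2.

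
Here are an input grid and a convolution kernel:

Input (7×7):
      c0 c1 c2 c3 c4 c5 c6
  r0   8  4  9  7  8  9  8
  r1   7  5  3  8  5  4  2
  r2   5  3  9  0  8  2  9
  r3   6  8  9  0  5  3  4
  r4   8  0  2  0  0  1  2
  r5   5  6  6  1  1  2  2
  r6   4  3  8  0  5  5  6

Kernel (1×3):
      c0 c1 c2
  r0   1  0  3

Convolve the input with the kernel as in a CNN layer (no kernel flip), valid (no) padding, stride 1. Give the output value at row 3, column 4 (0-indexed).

17

The receptive field on the input at this output position is [5 3 4]. Elementwise product with the kernel and sum: 5·1 + 4·3.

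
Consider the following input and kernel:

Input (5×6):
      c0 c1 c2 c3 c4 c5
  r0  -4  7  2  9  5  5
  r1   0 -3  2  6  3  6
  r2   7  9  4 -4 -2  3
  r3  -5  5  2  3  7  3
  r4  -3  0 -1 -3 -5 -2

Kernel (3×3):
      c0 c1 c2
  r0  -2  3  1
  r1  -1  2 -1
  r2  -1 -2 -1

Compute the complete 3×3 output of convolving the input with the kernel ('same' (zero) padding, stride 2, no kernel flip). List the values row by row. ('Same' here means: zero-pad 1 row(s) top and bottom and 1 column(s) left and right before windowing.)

Output[0,0]: The receptive field on the zero-padded input at this output position is [0 0 0 / 0 -4 7 / 0 0 -3]. Elementwise product with the kernel and sum: 0·-2 + 0·3 + 0·1 + 0·-1 + -4·2 + 7·-1 + 0·-1 + 0·-2 + -3·-1.

-12 -19 -22
7 9 -20
-16 0 13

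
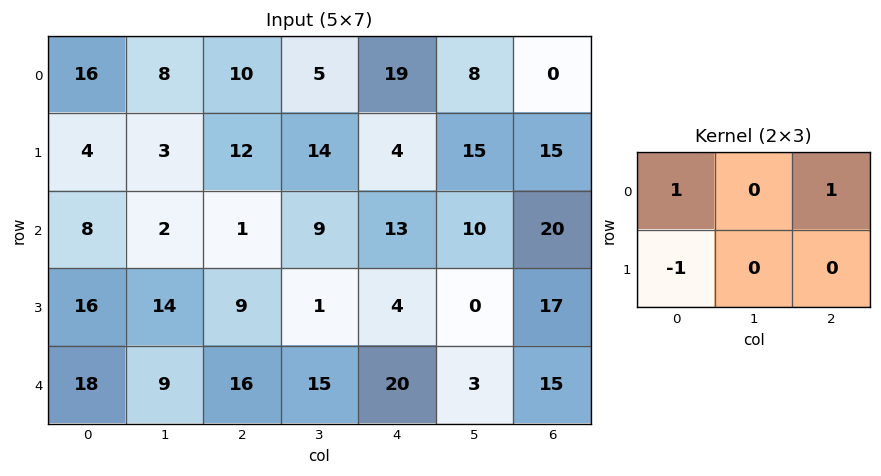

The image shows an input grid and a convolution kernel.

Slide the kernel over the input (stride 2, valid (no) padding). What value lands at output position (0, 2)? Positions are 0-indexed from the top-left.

15

The receptive field on the input at this output position is [19 8 0 / 4 15 15]. Elementwise product with the kernel and sum: 19·1 + 0·1 + 4·-1.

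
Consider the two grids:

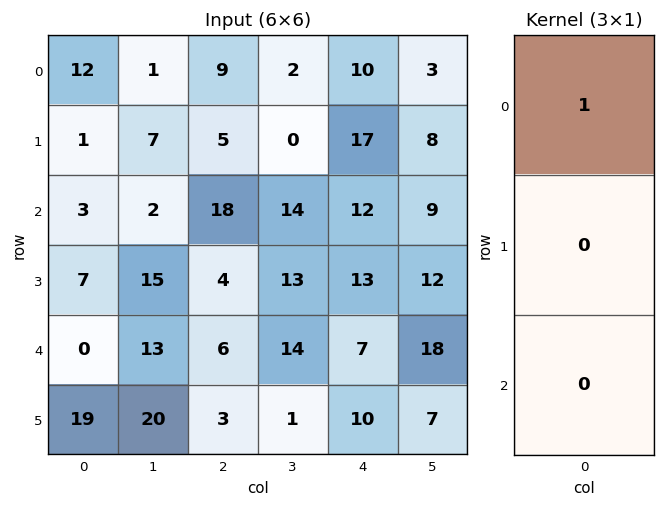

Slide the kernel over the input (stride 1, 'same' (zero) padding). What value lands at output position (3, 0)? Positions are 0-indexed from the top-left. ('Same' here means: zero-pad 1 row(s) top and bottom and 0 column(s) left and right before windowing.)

The receptive field on the zero-padded input at this output position is [3 / 7 / 0]. Elementwise product with the kernel and sum: 3·1.

3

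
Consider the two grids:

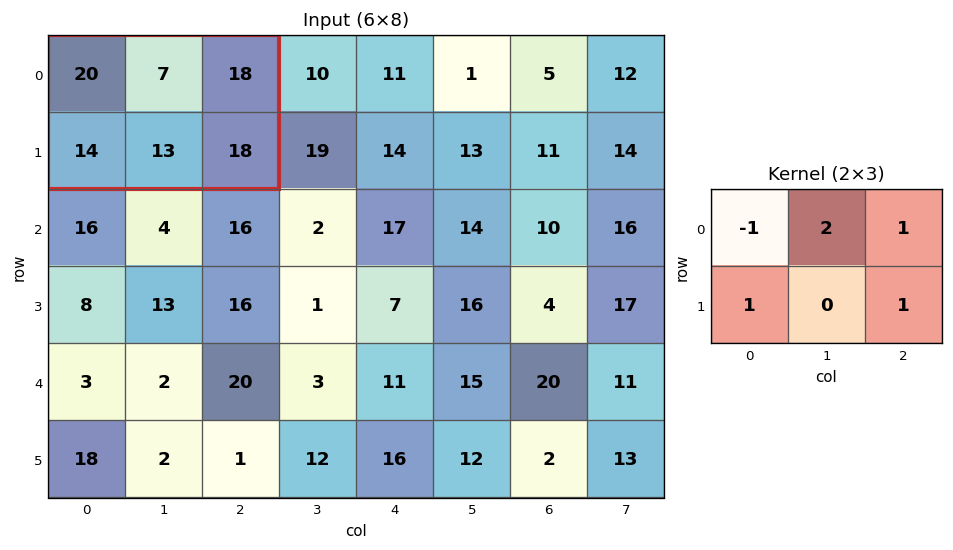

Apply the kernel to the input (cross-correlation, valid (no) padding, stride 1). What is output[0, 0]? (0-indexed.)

44

The receptive field on the input at this output position is [20 7 18 / 14 13 18]. Elementwise product with the kernel and sum: 20·-1 + 7·2 + 18·1 + 14·1 + 18·1.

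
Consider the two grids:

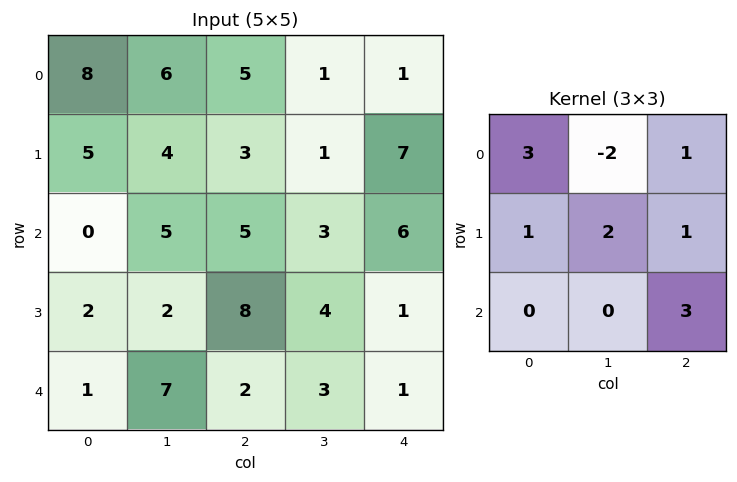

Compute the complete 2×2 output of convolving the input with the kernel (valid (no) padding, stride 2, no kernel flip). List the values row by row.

Output[0,0]: The receptive field on the input at this output position is [8 6 5 / 5 4 3 / 0 5 5]. Elementwise product with the kernel and sum: 8·3 + 6·-2 + 5·1 + 5·1 + 4·2 + 3·1 + 5·3.

48 44
15 35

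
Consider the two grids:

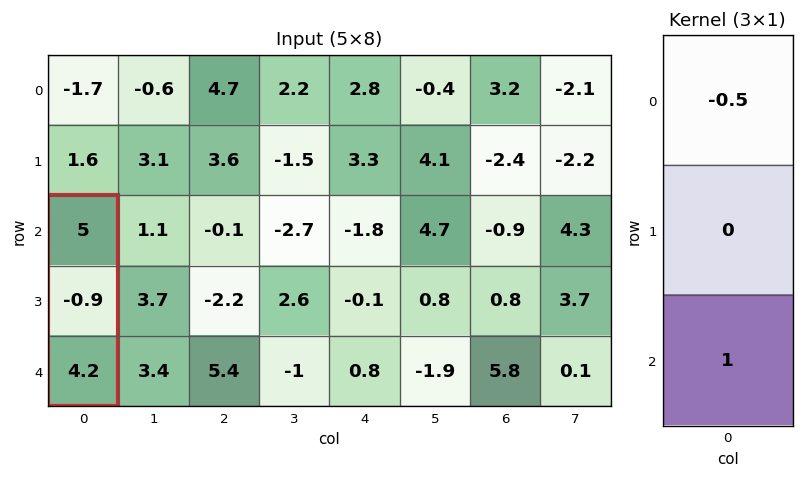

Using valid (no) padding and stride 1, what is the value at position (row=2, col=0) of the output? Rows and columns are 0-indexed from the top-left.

1.7

The receptive field on the input at this output position is [5 / -0.9 / 4.2]. Elementwise product with the kernel and sum: 5·-0.5 + 4.2·1.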